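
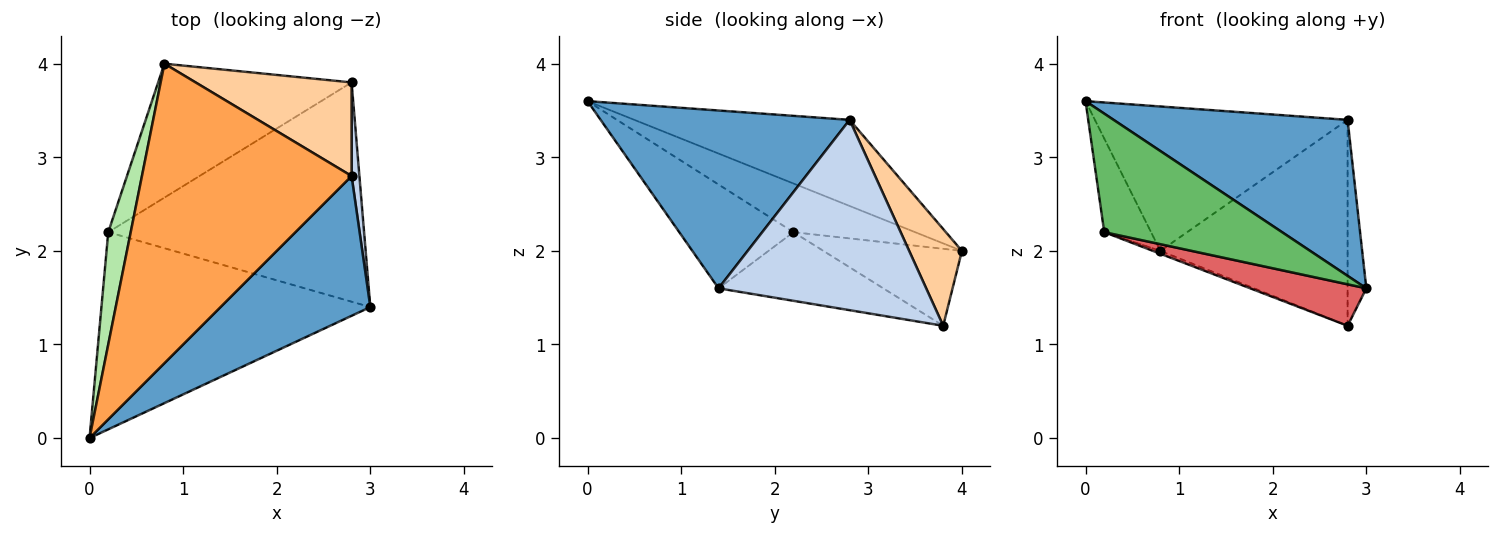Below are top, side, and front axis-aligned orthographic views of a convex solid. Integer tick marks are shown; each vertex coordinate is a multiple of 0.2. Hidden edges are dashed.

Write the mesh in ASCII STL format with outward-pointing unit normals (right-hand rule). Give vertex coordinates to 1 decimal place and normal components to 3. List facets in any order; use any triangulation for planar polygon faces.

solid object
 facet normal 0.621 -0.584 0.523
  outer loop
   vertex 2.8 2.8 3.4
   vertex 0.0 0.0 3.6
   vertex 3.0 1.4 1.6
  endloop
 endfacet
 facet normal 0.995 0.090 0.041
  outer loop
   vertex 2.8 2.8 3.4
   vertex 3.0 1.4 1.6
   vertex 2.8 3.8 1.2
  endloop
 endfacet
 facet normal -0.347 0.407 0.845
  outer loop
   vertex 2.8 2.8 3.4
   vertex 0.8 4.0 2.0
   vertex 0.0 0.0 3.6
  endloop
 endfacet
 facet normal 0.249 0.882 0.401
  outer loop
   vertex 2.8 2.8 3.4
   vertex 2.8 3.8 1.2
   vertex 0.8 4.0 2.0
  endloop
 endfacet
 facet normal -0.314 -0.489 -0.814
  outer loop
   vertex 0.2 2.2 2.2
   vertex 3.0 1.4 1.6
   vertex 0.0 0.0 3.6
  endloop
 endfacet
 facet normal -0.857 0.330 0.396
  outer loop
   vertex 0.2 2.2 2.2
   vertex 0.0 0.0 3.6
   vertex 0.8 4.0 2.0
  endloop
 endfacet
 facet normal -0.255 -0.180 -0.950
  outer loop
   vertex 0.2 2.2 2.2
   vertex 2.8 3.8 1.2
   vertex 3.0 1.4 1.6
  endloop
 endfacet
 facet normal -0.370 0.020 -0.929
  outer loop
   vertex 0.2 2.2 2.2
   vertex 0.8 4.0 2.0
   vertex 2.8 3.8 1.2
  endloop
 endfacet
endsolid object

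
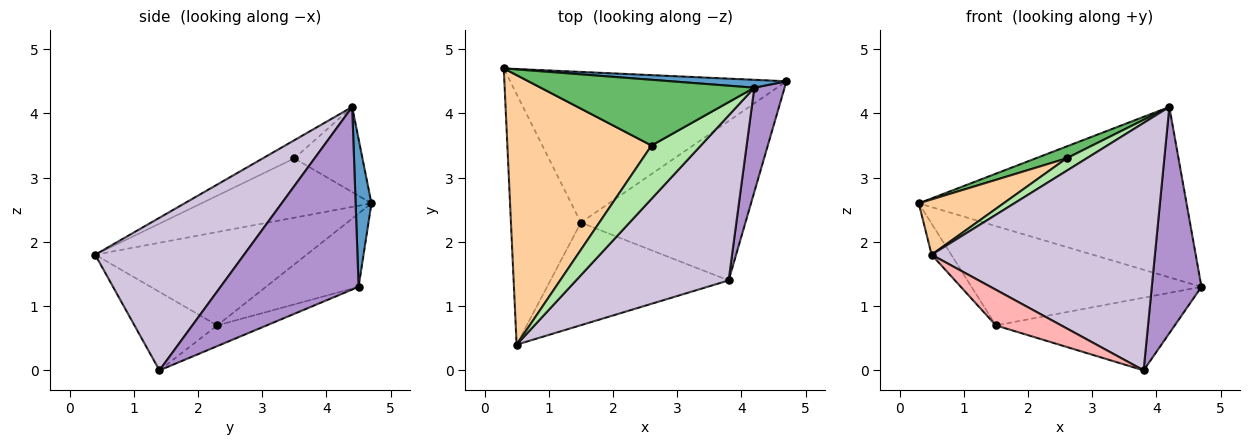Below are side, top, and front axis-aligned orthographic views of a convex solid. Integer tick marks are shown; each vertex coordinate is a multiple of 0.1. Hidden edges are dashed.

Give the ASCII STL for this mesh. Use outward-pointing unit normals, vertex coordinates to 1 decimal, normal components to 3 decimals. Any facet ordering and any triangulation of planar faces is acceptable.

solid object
 facet normal 0.059 0.997 0.046
  outer loop
   vertex 4.2 4.4 4.1
   vertex 4.7 4.5 1.3
   vertex 0.3 4.7 2.6
  endloop
 endfacet
 facet normal -0.216 0.537 -0.815
  outer loop
   vertex 1.5 2.3 0.7
   vertex 0.3 4.7 2.6
   vertex 4.7 4.5 1.3
  endloop
 endfacet
 facet normal -0.798 0.074 -0.598
  outer loop
   vertex 1.5 2.3 0.7
   vertex 0.5 0.4 1.8
   vertex 0.3 4.7 2.6
  endloop
 endfacet
 facet normal -0.374 -0.186 0.909
  outer loop
   vertex 2.6 3.5 3.3
   vertex 0.3 4.7 2.6
   vertex 0.5 0.4 1.8
  endloop
 endfacet
 facet normal -0.365 -0.165 0.916
  outer loop
   vertex 2.6 3.5 3.3
   vertex 4.2 4.4 4.1
   vertex 0.3 4.7 2.6
  endloop
 endfacet
 facet normal -0.337 -0.215 0.917
  outer loop
   vertex 2.6 3.5 3.3
   vertex 0.5 0.4 1.8
   vertex 4.2 4.4 4.1
  endloop
 endfacet
 facet normal -0.114 0.412 -0.904
  outer loop
   vertex 3.8 1.4 0.0
   vertex 1.5 2.3 0.7
   vertex 4.7 4.5 1.3
  endloop
 endfacet
 facet normal -0.384 -0.303 -0.872
  outer loop
   vertex 3.8 1.4 0.0
   vertex 0.5 0.4 1.8
   vertex 1.5 2.3 0.7
  endloop
 endfacet
 facet normal 0.930 -0.335 0.154
  outer loop
   vertex 3.8 1.4 0.0
   vertex 4.7 4.5 1.3
   vertex 4.2 4.4 4.1
  endloop
 endfacet
 facet normal 0.485 -0.728 0.485
  outer loop
   vertex 3.8 1.4 0.0
   vertex 4.2 4.4 4.1
   vertex 0.5 0.4 1.8
  endloop
 endfacet
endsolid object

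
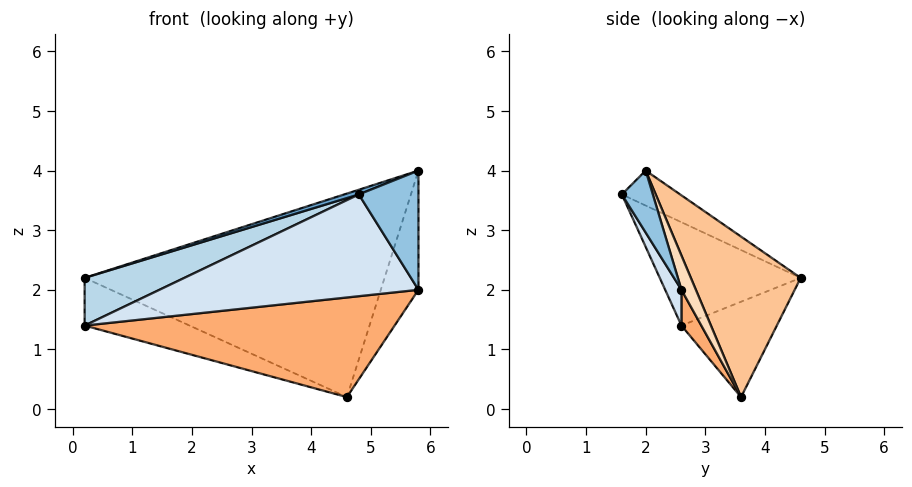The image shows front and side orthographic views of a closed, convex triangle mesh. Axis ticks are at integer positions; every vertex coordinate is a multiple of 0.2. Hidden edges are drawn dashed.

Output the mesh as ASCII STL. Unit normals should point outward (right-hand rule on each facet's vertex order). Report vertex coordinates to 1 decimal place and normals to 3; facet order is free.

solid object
 facet normal -0.341 -0.085 0.936
  outer loop
   vertex 5.8 2.0 4.0
   vertex 0.2 4.6 2.2
   vertex 4.8 1.6 3.6
  endloop
 endfacet
 facet normal 0.446 -0.857 -0.257
  outer loop
   vertex 5.8 2.0 4.0
   vertex 4.8 1.6 3.6
   vertex 5.8 2.6 2.0
  endloop
 endfacet
 facet normal -0.465 -0.329 0.822
  outer loop
   vertex 0.2 2.6 1.4
   vertex 4.8 1.6 3.6
   vertex 0.2 4.6 2.2
  endloop
 endfacet
 facet normal 0.054 -0.862 -0.505
  outer loop
   vertex 0.2 2.6 1.4
   vertex 5.8 2.6 2.0
   vertex 4.8 1.6 3.6
  endloop
 endfacet
 facet normal -0.320 0.352 -0.880
  outer loop
   vertex 4.6 3.6 0.2
   vertex 0.2 2.6 1.4
   vertex 0.2 4.6 2.2
  endloop
 endfacet
 facet normal 0.055 -0.857 -0.513
  outer loop
   vertex 4.6 3.6 0.2
   vertex 5.8 2.6 2.0
   vertex 0.2 2.6 1.4
  endloop
 endfacet
 facet normal 0.330 0.903 0.276
  outer loop
   vertex 4.6 3.6 0.2
   vertex 0.2 4.6 2.2
   vertex 5.8 2.0 4.0
  endloop
 endfacet
 facet normal 0.345 0.899 0.270
  outer loop
   vertex 4.6 3.6 0.2
   vertex 5.8 2.0 4.0
   vertex 5.8 2.6 2.0
  endloop
 endfacet
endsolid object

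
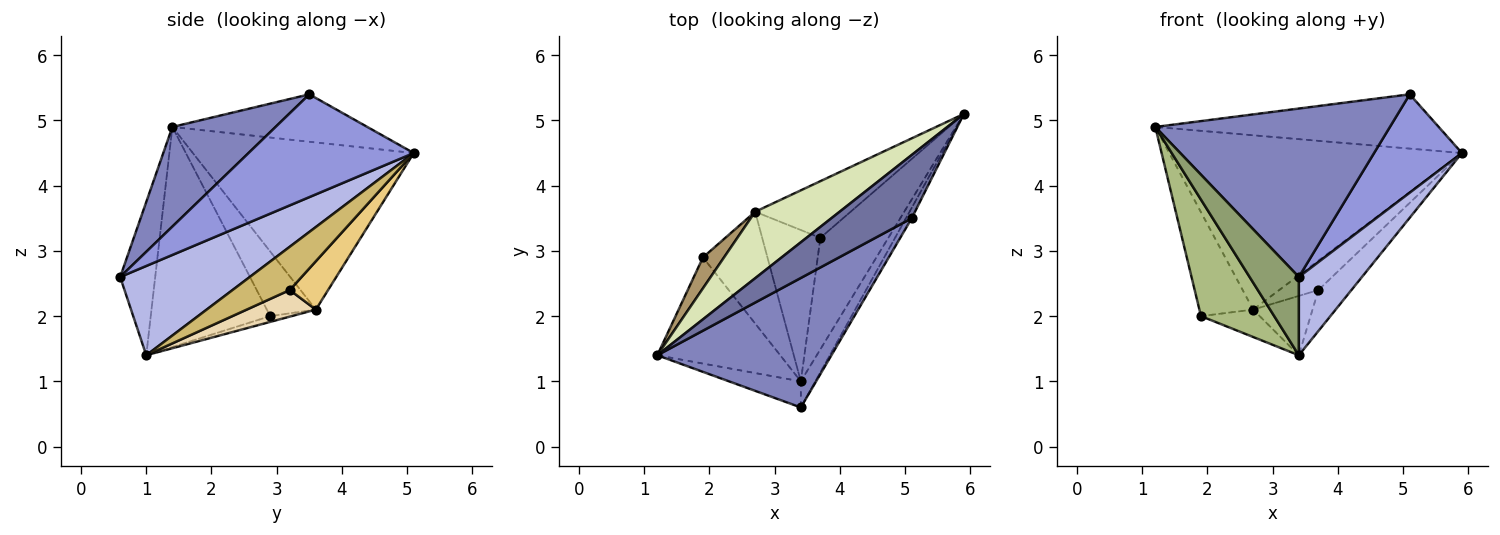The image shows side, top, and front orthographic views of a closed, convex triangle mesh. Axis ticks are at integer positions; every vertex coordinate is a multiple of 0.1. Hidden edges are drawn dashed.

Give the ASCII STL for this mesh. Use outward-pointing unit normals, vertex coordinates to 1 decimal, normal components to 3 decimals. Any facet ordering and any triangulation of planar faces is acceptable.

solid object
 facet normal -0.409 0.594 0.693
  outer loop
   vertex 5.1 3.5 5.4
   vertex 5.9 5.1 4.5
   vertex 1.2 1.4 4.9
  endloop
 endfacet
 facet normal 0.329 -0.749 0.575
  outer loop
   vertex 5.1 3.5 5.4
   vertex 1.2 1.4 4.9
   vertex 3.4 0.6 2.6
  endloop
 endfacet
 facet normal 0.882 -0.469 -0.050
  outer loop
   vertex 5.1 3.5 5.4
   vertex 3.4 0.6 2.6
   vertex 5.9 5.1 4.5
  endloop
 endfacet
 facet normal 0.890 -0.433 -0.144
  outer loop
   vertex 3.4 1.0 1.4
   vertex 5.9 5.1 4.5
   vertex 3.4 0.6 2.6
  endloop
 endfacet
 facet normal -0.560 -0.786 -0.262
  outer loop
   vertex 3.4 1.0 1.4
   vertex 3.4 0.6 2.6
   vertex 1.2 1.4 4.9
  endloop
 endfacet
 facet normal -0.770 -0.472 -0.430
  outer loop
   vertex 3.4 1.0 1.4
   vertex 1.2 1.4 4.9
   vertex 1.9 2.9 2.0
  endloop
 endfacet
 facet normal -0.087 0.237 -0.968
  outer loop
   vertex 2.7 3.6 2.1
   vertex 3.4 1.0 1.4
   vertex 1.9 2.9 2.0
  endloop
 endfacet
 facet normal -0.576 0.764 0.291
  outer loop
   vertex 2.7 3.6 2.1
   vertex 1.2 1.4 4.9
   vertex 5.9 5.1 4.5
  endloop
 endfacet
 facet normal -0.658 0.722 0.214
  outer loop
   vertex 2.7 3.6 2.1
   vertex 1.9 2.9 2.0
   vertex 1.2 1.4 4.9
  endloop
 endfacet
 facet normal 0.513 0.296 -0.806
  outer loop
   vertex 3.7 3.2 2.4
   vertex 5.9 5.1 4.5
   vertex 3.4 1.0 1.4
  endloop
 endfacet
 facet normal 0.411 0.419 -0.810
  outer loop
   vertex 3.7 3.2 2.4
   vertex 2.7 3.6 2.1
   vertex 5.9 5.1 4.5
  endloop
 endfacet
 facet normal 0.391 0.336 -0.857
  outer loop
   vertex 3.7 3.2 2.4
   vertex 3.4 1.0 1.4
   vertex 2.7 3.6 2.1
  endloop
 endfacet
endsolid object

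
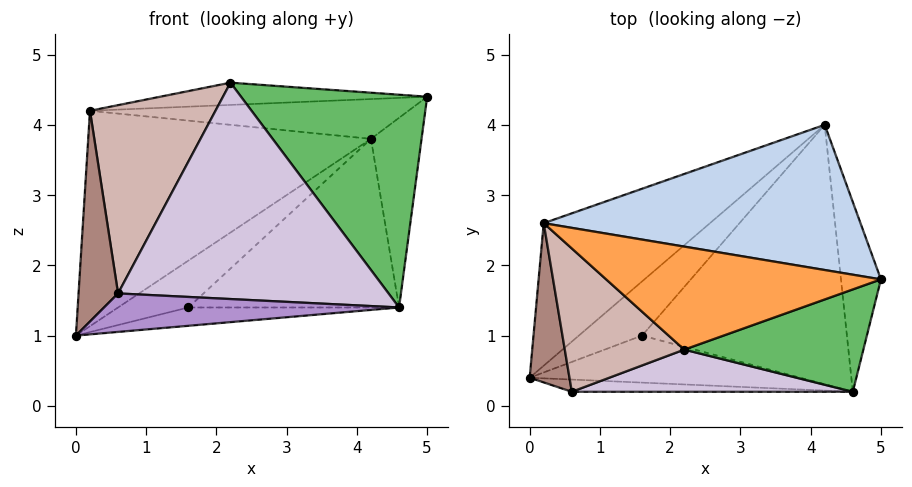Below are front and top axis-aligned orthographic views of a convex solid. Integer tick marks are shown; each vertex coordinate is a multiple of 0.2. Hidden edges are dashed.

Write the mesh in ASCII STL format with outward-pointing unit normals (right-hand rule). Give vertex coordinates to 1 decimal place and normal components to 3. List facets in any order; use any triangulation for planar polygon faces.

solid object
 facet normal -0.328 0.788 -0.521
  outer loop
   vertex 0.2 2.6 4.2
   vertex 4.2 4.0 3.8
   vertex 0.0 0.4 1.0
  endloop
 endfacet
 facet normal 0.004 0.264 0.964
  outer loop
   vertex 0.2 2.6 4.2
   vertex 5.0 1.8 4.4
   vertex 4.2 4.0 3.8
  endloop
 endfacet
 facet normal -0.006 0.211 0.977
  outer loop
   vertex 0.2 2.6 4.2
   vertex 2.2 0.8 4.6
   vertex 5.0 1.8 4.4
  endloop
 endfacet
 facet normal 0.927 0.265 -0.265
  outer loop
   vertex 4.6 0.2 1.4
   vertex 4.2 4.0 3.8
   vertex 5.0 1.8 4.4
  endloop
 endfacet
 facet normal 0.333 -0.850 0.409
  outer loop
   vertex 4.6 0.2 1.4
   vertex 5.0 1.8 4.4
   vertex 2.2 0.8 4.6
  endloop
 endfacet
 facet normal -0.056 0.653 -0.755
  outer loop
   vertex 1.6 1.0 1.4
   vertex 0.0 0.4 1.0
   vertex 4.2 4.0 3.8
  endloop
 endfacet
 facet normal 0.096 0.361 -0.927
  outer loop
   vertex 1.6 1.0 1.4
   vertex 4.6 0.2 1.4
   vertex 0.0 0.4 1.0
  endloop
 endfacet
 facet normal 0.144 0.539 -0.830
  outer loop
   vertex 1.6 1.0 1.4
   vertex 4.2 4.0 3.8
   vertex 4.6 0.2 1.4
  endloop
 endfacet
 facet normal -0.015 -0.953 -0.303
  outer loop
   vertex 0.6 0.2 1.6
   vertex 0.0 0.4 1.0
   vertex 4.6 0.2 1.4
  endloop
 endfacet
 facet normal 0.010 -0.982 0.191
  outer loop
   vertex 0.6 0.2 1.6
   vertex 4.6 0.2 1.4
   vertex 2.2 0.8 4.6
  endloop
 endfacet
 facet normal -0.656 -0.602 0.455
  outer loop
   vertex 0.6 0.2 1.6
   vertex 0.2 2.6 4.2
   vertex 0.0 0.4 1.0
  endloop
 endfacet
 facet normal -0.642 -0.610 0.464
  outer loop
   vertex 0.6 0.2 1.6
   vertex 2.2 0.8 4.6
   vertex 0.2 2.6 4.2
  endloop
 endfacet
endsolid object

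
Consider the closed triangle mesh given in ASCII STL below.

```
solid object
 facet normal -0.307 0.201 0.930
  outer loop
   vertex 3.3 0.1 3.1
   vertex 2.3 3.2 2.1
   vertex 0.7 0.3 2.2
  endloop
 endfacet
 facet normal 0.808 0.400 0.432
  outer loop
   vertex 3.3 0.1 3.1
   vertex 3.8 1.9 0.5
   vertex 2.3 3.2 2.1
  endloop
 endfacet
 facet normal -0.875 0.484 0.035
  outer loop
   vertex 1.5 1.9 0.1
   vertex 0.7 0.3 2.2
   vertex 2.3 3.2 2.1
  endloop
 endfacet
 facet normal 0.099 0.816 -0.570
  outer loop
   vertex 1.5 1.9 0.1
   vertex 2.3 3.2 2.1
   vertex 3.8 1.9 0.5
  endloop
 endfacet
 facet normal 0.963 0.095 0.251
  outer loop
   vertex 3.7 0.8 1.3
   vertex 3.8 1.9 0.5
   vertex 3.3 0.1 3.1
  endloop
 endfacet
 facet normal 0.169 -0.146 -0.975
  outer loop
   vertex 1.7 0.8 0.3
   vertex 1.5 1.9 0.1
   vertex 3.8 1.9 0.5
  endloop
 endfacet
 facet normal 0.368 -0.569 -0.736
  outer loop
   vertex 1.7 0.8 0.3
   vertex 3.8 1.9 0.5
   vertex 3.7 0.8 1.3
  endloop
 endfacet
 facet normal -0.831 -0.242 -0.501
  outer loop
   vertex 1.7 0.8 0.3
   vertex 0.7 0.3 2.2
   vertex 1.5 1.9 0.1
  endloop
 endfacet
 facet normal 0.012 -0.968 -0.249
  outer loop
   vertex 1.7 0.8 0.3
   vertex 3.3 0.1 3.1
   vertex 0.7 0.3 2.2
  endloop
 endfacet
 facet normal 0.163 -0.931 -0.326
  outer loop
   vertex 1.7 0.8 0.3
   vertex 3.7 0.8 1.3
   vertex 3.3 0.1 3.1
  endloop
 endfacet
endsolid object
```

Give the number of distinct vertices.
7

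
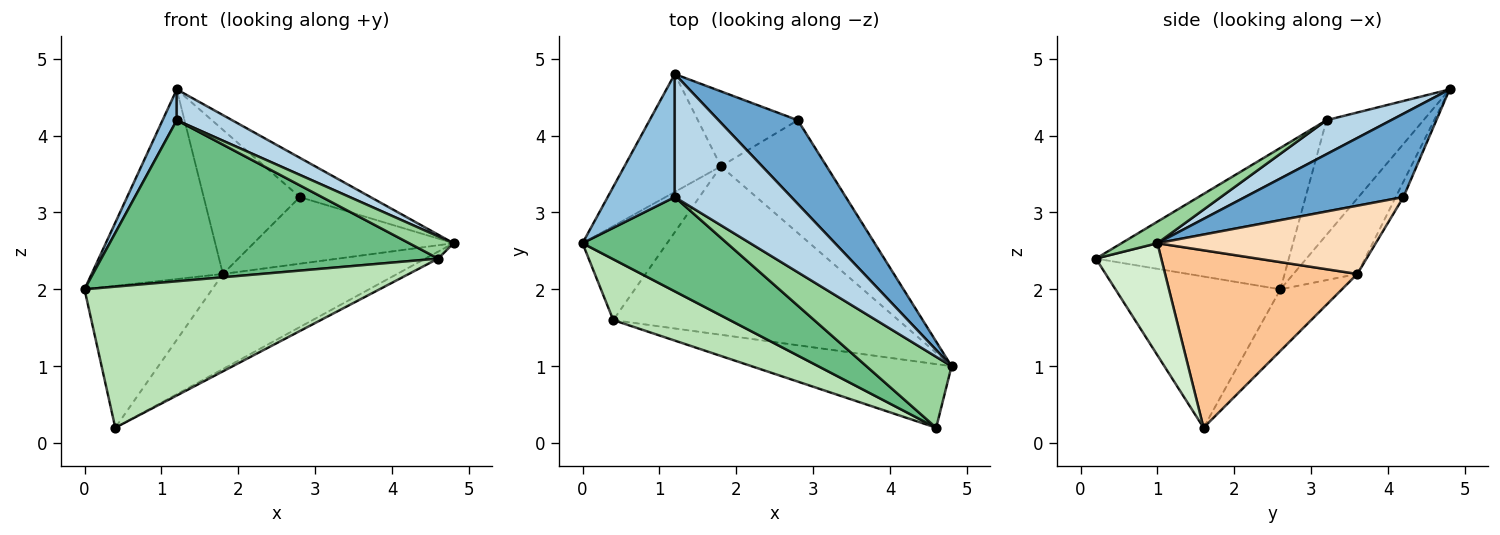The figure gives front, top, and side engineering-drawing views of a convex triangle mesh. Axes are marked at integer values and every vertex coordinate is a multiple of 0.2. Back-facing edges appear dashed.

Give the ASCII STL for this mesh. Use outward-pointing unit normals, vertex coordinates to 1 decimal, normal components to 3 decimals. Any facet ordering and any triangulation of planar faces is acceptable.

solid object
 facet normal 0.689 0.308 0.656
  outer loop
   vertex 2.8 4.2 3.2
   vertex 1.2 4.8 4.6
   vertex 4.8 1.0 2.6
  endloop
 endfacet
 facet normal -0.856 -0.125 0.501
  outer loop
   vertex 1.2 3.2 4.2
   vertex 1.2 4.8 4.6
   vertex 0.0 2.6 2.0
  endloop
 endfacet
 facet normal 0.272 -0.233 0.933
  outer loop
   vertex 1.2 3.2 4.2
   vertex 4.8 1.0 2.6
   vertex 1.2 4.8 4.6
  endloop
 endfacet
 facet normal -0.382 0.785 -0.488
  outer loop
   vertex 1.8 3.6 2.2
   vertex 0.0 2.6 2.0
   vertex 1.2 4.8 4.6
  endloop
 endfacet
 facet normal -0.373 0.774 -0.513
  outer loop
   vertex 1.8 3.6 2.2
   vertex 0.4 1.6 0.2
   vertex 0.0 2.6 2.0
  endloop
 endfacet
 facet normal -0.071 0.885 -0.460
  outer loop
   vertex 1.8 3.6 2.2
   vertex 1.2 4.8 4.6
   vertex 2.8 4.2 3.2
  endloop
 endfacet
 facet normal 0.477 0.432 -0.766
  outer loop
   vertex 1.8 3.6 2.2
   vertex 4.8 1.0 2.6
   vertex 0.4 1.6 0.2
  endloop
 endfacet
 facet normal 0.486 0.445 -0.753
  outer loop
   vertex 1.8 3.6 2.2
   vertex 2.8 4.2 3.2
   vertex 4.8 1.0 2.6
  endloop
 endfacet
 facet normal -0.443 -0.774 0.453
  outer loop
   vertex 4.6 0.2 2.4
   vertex 1.2 3.2 4.2
   vertex 0.0 2.6 2.0
  endloop
 endfacet
 facet normal 0.235 -0.291 0.928
  outer loop
   vertex 4.6 0.2 2.4
   vertex 4.8 1.0 2.6
   vertex 1.2 3.2 4.2
  endloop
 endfacet
 facet normal -0.457 -0.817 0.352
  outer loop
   vertex 4.6 0.2 2.4
   vertex 0.0 2.6 2.0
   vertex 0.4 1.6 0.2
  endloop
 endfacet
 facet normal 0.487 0.095 -0.868
  outer loop
   vertex 4.6 0.2 2.4
   vertex 0.4 1.6 0.2
   vertex 4.8 1.0 2.6
  endloop
 endfacet
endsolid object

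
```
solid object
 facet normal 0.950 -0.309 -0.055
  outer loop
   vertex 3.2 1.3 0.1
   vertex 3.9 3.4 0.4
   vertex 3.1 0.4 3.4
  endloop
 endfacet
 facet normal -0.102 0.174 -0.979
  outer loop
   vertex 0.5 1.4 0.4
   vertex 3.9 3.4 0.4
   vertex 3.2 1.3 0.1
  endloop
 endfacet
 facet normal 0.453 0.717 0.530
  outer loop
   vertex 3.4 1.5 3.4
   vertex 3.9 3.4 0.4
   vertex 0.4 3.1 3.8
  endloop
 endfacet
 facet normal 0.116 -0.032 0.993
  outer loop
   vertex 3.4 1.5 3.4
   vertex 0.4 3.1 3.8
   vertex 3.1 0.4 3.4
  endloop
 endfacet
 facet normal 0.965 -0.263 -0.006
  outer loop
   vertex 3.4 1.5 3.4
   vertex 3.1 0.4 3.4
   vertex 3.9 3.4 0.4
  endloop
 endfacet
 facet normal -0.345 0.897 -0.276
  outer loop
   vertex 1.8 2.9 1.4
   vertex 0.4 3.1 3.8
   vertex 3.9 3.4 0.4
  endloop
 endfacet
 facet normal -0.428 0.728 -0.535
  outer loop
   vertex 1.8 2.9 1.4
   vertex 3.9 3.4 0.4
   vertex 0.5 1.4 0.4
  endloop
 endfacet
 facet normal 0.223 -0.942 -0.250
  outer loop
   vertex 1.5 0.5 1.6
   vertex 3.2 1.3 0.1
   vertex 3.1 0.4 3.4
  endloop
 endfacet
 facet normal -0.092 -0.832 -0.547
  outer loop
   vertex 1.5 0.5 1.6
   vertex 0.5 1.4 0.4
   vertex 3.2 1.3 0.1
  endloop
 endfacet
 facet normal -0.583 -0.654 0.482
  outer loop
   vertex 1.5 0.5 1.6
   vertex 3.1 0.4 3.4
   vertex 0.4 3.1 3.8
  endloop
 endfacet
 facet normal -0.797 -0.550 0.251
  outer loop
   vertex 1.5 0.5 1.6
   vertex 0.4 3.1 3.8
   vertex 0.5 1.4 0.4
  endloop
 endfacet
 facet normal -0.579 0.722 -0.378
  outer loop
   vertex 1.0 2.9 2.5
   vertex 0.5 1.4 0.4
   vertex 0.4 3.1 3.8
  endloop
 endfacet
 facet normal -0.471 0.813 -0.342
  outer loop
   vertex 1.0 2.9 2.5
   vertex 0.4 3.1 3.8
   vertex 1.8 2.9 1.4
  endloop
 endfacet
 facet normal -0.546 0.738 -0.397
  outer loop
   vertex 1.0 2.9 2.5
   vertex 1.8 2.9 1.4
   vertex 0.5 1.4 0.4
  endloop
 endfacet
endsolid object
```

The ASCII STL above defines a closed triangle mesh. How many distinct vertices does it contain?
9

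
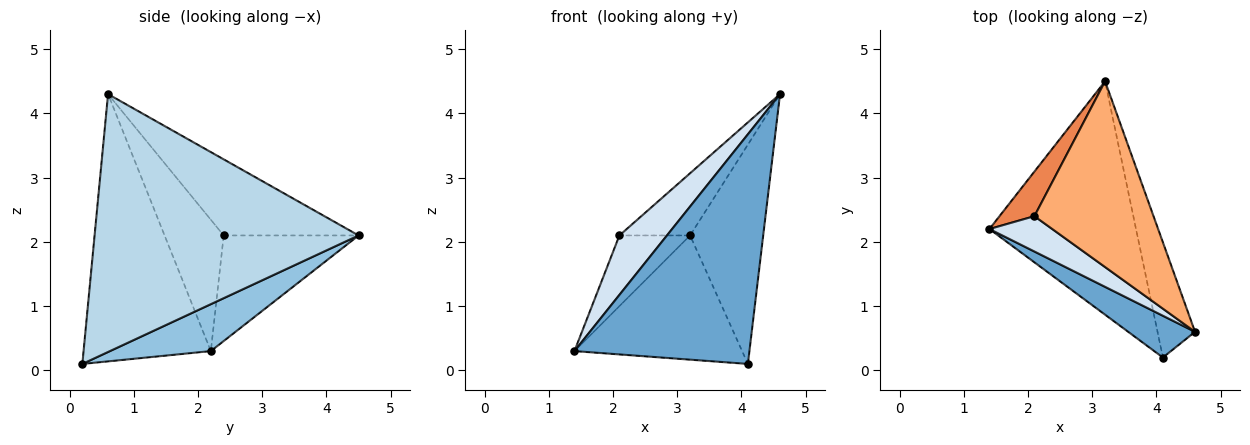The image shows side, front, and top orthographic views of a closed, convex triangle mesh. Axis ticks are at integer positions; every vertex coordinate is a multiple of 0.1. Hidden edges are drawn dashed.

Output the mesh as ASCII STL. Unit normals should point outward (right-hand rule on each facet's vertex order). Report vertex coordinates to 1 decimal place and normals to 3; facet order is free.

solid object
 facet normal -0.582 -0.800 0.145
  outer loop
   vertex 4.1 0.2 0.1
   vertex 4.6 0.6 4.3
   vertex 1.4 2.2 0.3
  endloop
 endfacet
 facet normal 0.272 0.452 -0.850
  outer loop
   vertex 4.1 0.2 0.1
   vertex 1.4 2.2 0.3
   vertex 3.2 4.5 2.1
  endloop
 endfacet
 facet normal 0.954 0.264 -0.139
  outer loop
   vertex 4.1 0.2 0.1
   vertex 3.2 4.5 2.1
   vertex 4.6 0.6 4.3
  endloop
 endfacet
 facet normal -0.730 -0.587 0.349
  outer loop
   vertex 2.1 2.4 2.1
   vertex 1.4 2.2 0.3
   vertex 4.6 0.6 4.3
  endloop
 endfacet
 facet normal -0.850 0.445 0.281
  outer loop
   vertex 2.1 2.4 2.1
   vertex 3.2 4.5 2.1
   vertex 1.4 2.2 0.3
  endloop
 endfacet
 facet normal -0.518 0.271 0.811
  outer loop
   vertex 2.1 2.4 2.1
   vertex 4.6 0.6 4.3
   vertex 3.2 4.5 2.1
  endloop
 endfacet
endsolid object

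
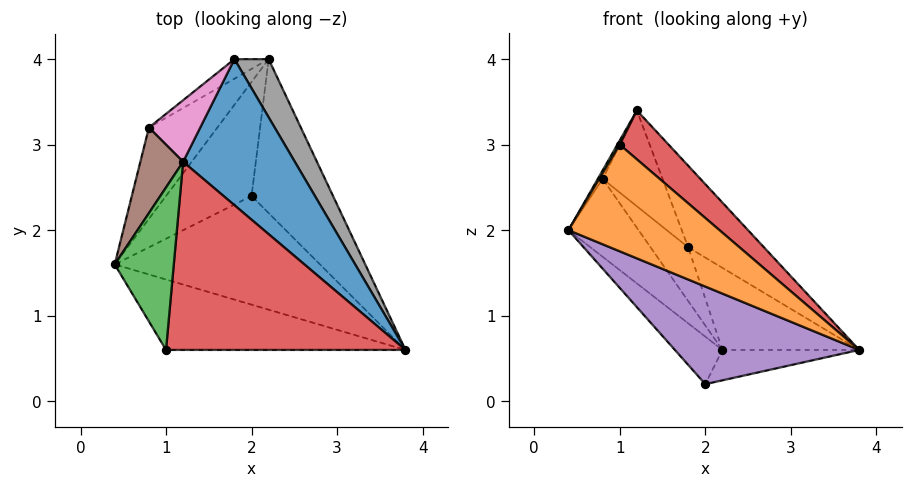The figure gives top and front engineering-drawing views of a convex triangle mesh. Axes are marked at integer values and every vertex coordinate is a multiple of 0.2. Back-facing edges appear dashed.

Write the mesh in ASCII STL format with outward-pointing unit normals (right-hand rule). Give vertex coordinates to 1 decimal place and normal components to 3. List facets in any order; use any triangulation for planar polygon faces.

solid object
 facet normal 0.804 0.290 0.519
  outer loop
   vertex 1.2 2.8 3.4
   vertex 3.8 0.6 0.6
   vertex 1.8 4.0 1.8
  endloop
 endfacet
 facet normal -0.427 -0.755 -0.498
  outer loop
   vertex 1.0 0.6 3.0
   vertex 0.4 1.6 2.0
   vertex 3.8 0.6 0.6
  endloop
 endfacet
 facet normal -0.863 -0.013 0.505
  outer loop
   vertex 1.0 0.6 3.0
   vertex 1.2 2.8 3.4
   vertex 0.4 1.6 2.0
  endloop
 endfacet
 facet normal 0.638 -0.193 0.745
  outer loop
   vertex 1.0 0.6 3.0
   vertex 3.8 0.6 0.6
   vertex 1.2 2.8 3.4
  endloop
 endfacet
 facet normal -0.449 -0.597 -0.665
  outer loop
   vertex 2.0 2.4 0.2
   vertex 3.8 0.6 0.6
   vertex 0.4 1.6 2.0
  endloop
 endfacet
 facet normal -0.884 0.047 0.465
  outer loop
   vertex 0.8 3.2 2.6
   vertex 0.4 1.6 2.0
   vertex 1.2 2.8 3.4
  endloop
 endfacet
 facet normal -0.234 0.818 0.526
  outer loop
   vertex 0.8 3.2 2.6
   vertex 1.2 2.8 3.4
   vertex 1.8 4.0 1.8
  endloop
 endfacet
 facet normal 0.866 0.408 0.289
  outer loop
   vertex 2.2 4.0 0.6
   vertex 1.8 4.0 1.8
   vertex 3.8 0.6 0.6
  endloop
 endfacet
 facet normal 0.381 0.179 -0.907
  outer loop
   vertex 2.2 4.0 0.6
   vertex 3.8 0.6 0.6
   vertex 2.0 2.4 0.2
  endloop
 endfacet
 facet normal -0.716 0.656 -0.239
  outer loop
   vertex 2.2 4.0 0.6
   vertex 0.8 3.2 2.6
   vertex 1.8 4.0 1.8
  endloop
 endfacet
 facet normal -0.776 0.243 -0.582
  outer loop
   vertex 2.2 4.0 0.6
   vertex 2.0 2.4 0.2
   vertex 0.4 1.6 2.0
  endloop
 endfacet
 facet normal -0.825 0.367 -0.430
  outer loop
   vertex 2.2 4.0 0.6
   vertex 0.4 1.6 2.0
   vertex 0.8 3.2 2.6
  endloop
 endfacet
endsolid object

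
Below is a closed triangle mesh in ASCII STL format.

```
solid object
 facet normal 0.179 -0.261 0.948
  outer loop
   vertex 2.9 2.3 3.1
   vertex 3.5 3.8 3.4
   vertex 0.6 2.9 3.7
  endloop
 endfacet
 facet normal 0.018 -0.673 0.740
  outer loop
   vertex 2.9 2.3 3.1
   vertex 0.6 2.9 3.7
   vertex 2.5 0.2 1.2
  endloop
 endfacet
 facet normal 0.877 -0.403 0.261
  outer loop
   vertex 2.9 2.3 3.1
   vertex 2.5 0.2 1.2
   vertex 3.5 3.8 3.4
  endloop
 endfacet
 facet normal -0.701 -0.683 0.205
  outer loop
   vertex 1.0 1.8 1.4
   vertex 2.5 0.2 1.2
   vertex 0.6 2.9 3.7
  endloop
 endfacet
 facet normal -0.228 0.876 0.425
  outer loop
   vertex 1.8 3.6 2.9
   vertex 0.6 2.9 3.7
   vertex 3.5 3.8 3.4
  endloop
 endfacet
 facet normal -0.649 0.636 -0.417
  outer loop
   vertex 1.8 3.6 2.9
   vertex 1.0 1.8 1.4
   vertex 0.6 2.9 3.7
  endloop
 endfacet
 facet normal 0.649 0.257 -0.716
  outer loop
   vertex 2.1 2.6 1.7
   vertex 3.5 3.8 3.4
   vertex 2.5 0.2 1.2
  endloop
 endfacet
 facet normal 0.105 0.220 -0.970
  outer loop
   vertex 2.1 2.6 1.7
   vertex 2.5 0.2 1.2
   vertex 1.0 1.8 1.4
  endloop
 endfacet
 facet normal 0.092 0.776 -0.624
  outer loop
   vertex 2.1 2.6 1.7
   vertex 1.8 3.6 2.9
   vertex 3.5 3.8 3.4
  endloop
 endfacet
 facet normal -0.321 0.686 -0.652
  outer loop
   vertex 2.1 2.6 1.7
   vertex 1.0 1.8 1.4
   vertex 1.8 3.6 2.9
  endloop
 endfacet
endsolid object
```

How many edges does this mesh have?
15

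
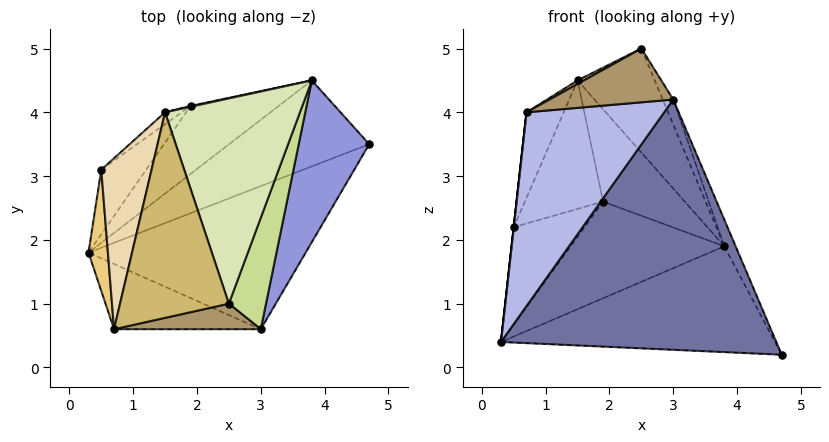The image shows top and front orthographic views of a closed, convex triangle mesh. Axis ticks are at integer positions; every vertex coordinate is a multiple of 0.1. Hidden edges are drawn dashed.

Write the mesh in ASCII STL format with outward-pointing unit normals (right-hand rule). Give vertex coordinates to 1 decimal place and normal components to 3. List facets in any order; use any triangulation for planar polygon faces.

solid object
 facet normal 0.299 -0.828 -0.474
  outer loop
   vertex 3.0 0.6 4.2
   vertex 0.3 1.8 0.4
   vertex 4.7 3.5 0.2
  endloop
 endfacet
 facet normal -0.312 0.737 -0.599
  outer loop
   vertex 3.8 4.5 1.9
   vertex 4.7 3.5 0.2
   vertex 0.3 1.8 0.4
  endloop
 endfacet
 facet normal 0.898 0.071 0.434
  outer loop
   vertex 3.8 4.5 1.9
   vertex 3.0 0.6 4.2
   vertex 4.7 3.5 0.2
  endloop
 endfacet
 facet normal 0.028 -0.947 -0.319
  outer loop
   vertex 0.7 0.6 4.0
   vertex 0.3 1.8 0.4
   vertex 3.0 0.6 4.2
  endloop
 endfacet
 facet normal -0.359 0.763 -0.537
  outer loop
   vertex 1.9 4.1 2.6
   vertex 3.8 4.5 1.9
   vertex 0.3 1.8 0.4
  endloop
 endfacet
 facet normal -0.203 0.979 0.009
  outer loop
   vertex 1.9 4.1 2.6
   vertex 1.5 4.0 4.5
   vertex 3.8 4.5 1.9
  endloop
 endfacet
 facet normal 0.867 0.109 0.487
  outer loop
   vertex 2.5 1.0 5.0
   vertex 3.0 0.6 4.2
   vertex 3.8 4.5 1.9
  endloop
 endfacet
 facet normal 0.673 0.334 0.660
  outer loop
   vertex 2.5 1.0 5.0
   vertex 3.8 4.5 1.9
   vertex 1.5 4.0 4.5
  endloop
 endfacet
 facet normal -0.037 -0.903 0.428
  outer loop
   vertex 2.5 1.0 5.0
   vertex 0.7 0.6 4.0
   vertex 3.0 0.6 4.2
  endloop
 endfacet
 facet normal -0.483 -0.015 0.875
  outer loop
   vertex 2.5 1.0 5.0
   vertex 1.5 4.0 4.5
   vertex 0.7 0.6 4.0
  endloop
 endfacet
 facet normal -0.994 0.000 0.110
  outer loop
   vertex 0.5 3.1 2.2
   vertex 0.3 1.8 0.4
   vertex 0.7 0.6 4.0
  endloop
 endfacet
 facet normal -0.926 0.168 0.337
  outer loop
   vertex 0.5 3.1 2.2
   vertex 0.7 0.6 4.0
   vertex 1.5 4.0 4.5
  endloop
 endfacet
 facet normal -0.400 0.763 -0.507
  outer loop
   vertex 0.5 3.1 2.2
   vertex 1.9 4.1 2.6
   vertex 0.3 1.8 0.4
  endloop
 endfacet
 facet normal -0.565 0.822 -0.076
  outer loop
   vertex 0.5 3.1 2.2
   vertex 1.5 4.0 4.5
   vertex 1.9 4.1 2.6
  endloop
 endfacet
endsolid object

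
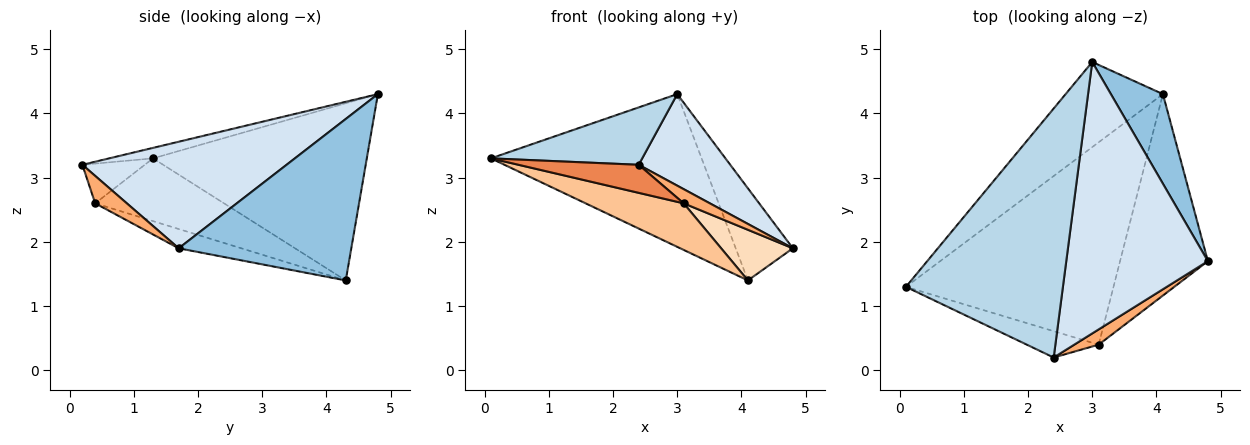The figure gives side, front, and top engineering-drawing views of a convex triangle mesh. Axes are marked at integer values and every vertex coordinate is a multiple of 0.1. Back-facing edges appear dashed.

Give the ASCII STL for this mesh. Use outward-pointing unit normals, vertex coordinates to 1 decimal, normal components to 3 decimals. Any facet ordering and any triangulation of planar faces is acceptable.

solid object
 facet normal -0.663 0.654 -0.364
  outer loop
   vertex 4.1 4.3 1.4
   vertex 0.1 1.3 3.3
   vertex 3.0 4.8 4.3
  endloop
 endfacet
 facet normal 0.908 0.301 0.292
  outer loop
   vertex 4.1 4.3 1.4
   vertex 3.0 4.8 4.3
   vertex 4.8 1.7 1.9
  endloop
 endfacet
 facet normal -0.065 -0.224 0.972
  outer loop
   vertex 2.4 0.2 3.2
   vertex 3.0 4.8 4.3
   vertex 0.1 1.3 3.3
  endloop
 endfacet
 facet normal 0.581 -0.260 0.772
  outer loop
   vertex 2.4 0.2 3.2
   vertex 4.8 1.7 1.9
   vertex 3.0 4.8 4.3
  endloop
 endfacet
 facet normal -0.354 -0.682 -0.640
  outer loop
   vertex 3.1 0.4 2.6
   vertex 2.4 0.2 3.2
   vertex 0.1 1.3 3.3
  endloop
 endfacet
 facet normal 0.635 -0.526 0.566
  outer loop
   vertex 3.1 0.4 2.6
   vertex 4.8 1.7 1.9
   vertex 2.4 0.2 3.2
  endloop
 endfacet
 facet normal -0.283 -0.215 -0.935
  outer loop
   vertex 3.1 0.4 2.6
   vertex 0.1 1.3 3.3
   vertex 4.1 4.3 1.4
  endloop
 endfacet
 facet normal -0.208 -0.238 -0.949
  outer loop
   vertex 3.1 0.4 2.6
   vertex 4.1 4.3 1.4
   vertex 4.8 1.7 1.9
  endloop
 endfacet
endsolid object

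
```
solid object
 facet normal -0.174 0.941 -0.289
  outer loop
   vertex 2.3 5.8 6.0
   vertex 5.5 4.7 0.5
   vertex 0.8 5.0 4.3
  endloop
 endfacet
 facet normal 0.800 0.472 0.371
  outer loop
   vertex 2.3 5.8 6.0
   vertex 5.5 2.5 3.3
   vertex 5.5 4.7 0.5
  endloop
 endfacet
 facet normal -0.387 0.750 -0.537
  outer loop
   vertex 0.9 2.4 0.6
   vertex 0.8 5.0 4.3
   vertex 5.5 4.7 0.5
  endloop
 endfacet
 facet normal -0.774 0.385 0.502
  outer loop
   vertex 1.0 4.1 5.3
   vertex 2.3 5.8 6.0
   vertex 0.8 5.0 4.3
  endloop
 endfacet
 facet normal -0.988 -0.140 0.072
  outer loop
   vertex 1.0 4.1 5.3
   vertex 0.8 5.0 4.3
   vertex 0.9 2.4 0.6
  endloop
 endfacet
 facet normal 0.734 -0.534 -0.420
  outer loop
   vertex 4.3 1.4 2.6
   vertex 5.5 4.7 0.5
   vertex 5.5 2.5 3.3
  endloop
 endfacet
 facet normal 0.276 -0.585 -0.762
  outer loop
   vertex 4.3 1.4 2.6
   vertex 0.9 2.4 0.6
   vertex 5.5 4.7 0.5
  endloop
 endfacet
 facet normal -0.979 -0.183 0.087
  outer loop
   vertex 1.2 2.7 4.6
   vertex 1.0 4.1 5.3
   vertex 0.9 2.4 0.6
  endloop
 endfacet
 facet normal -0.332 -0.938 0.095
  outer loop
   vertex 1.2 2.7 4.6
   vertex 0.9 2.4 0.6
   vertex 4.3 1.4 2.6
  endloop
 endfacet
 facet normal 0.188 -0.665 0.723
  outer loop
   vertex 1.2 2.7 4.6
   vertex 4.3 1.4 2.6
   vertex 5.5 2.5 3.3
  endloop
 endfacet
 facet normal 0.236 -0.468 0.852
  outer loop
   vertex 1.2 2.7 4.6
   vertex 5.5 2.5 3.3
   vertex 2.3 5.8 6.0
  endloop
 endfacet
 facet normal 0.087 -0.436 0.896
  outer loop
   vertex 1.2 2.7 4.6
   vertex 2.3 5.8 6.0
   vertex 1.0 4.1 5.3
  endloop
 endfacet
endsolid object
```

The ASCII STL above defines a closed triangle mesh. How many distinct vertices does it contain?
8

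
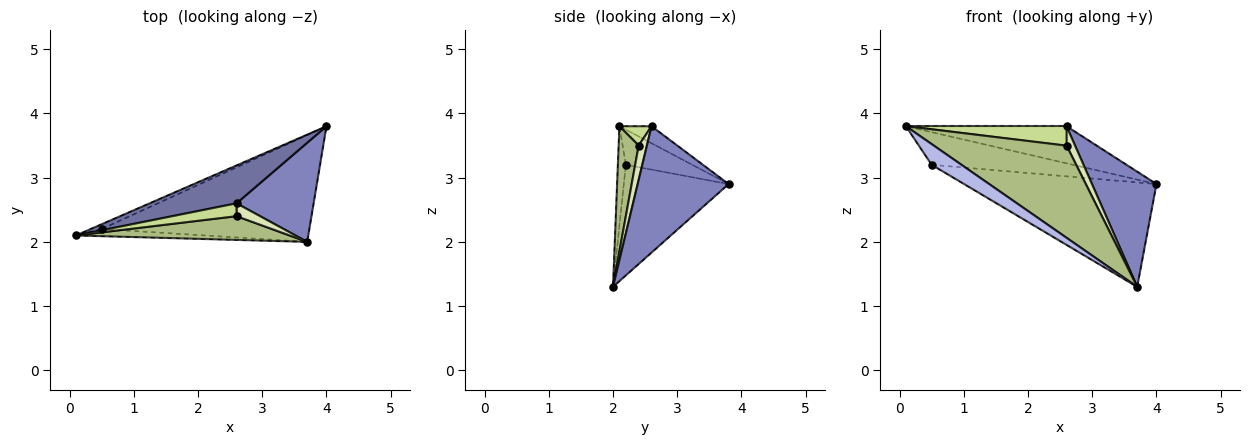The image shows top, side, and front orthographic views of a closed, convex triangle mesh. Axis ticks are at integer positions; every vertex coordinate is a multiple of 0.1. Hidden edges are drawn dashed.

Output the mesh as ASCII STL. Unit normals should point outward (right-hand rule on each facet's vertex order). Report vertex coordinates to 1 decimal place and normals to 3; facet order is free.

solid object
 facet normal -0.139 0.693 0.708
  outer loop
   vertex 2.6 2.6 3.8
   vertex 4.0 3.8 2.9
   vertex 0.1 2.1 3.8
  endloop
 endfacet
 facet normal 0.730 -0.518 0.446
  outer loop
   vertex 2.6 2.6 3.8
   vertex 3.7 2.0 1.3
   vertex 4.0 3.8 2.9
  endloop
 endfacet
 facet normal -0.421 0.897 -0.131
  outer loop
   vertex 0.5 2.2 3.2
   vertex 0.1 2.1 3.8
   vertex 4.0 3.8 2.9
  endloop
 endfacet
 facet normal -0.245 -0.917 -0.316
  outer loop
   vertex 0.5 2.2 3.2
   vertex 3.7 2.0 1.3
   vertex 0.1 2.1 3.8
  endloop
 endfacet
 facet normal -0.356 0.653 -0.668
  outer loop
   vertex 0.5 2.2 3.2
   vertex 4.0 3.8 2.9
   vertex 3.7 2.0 1.3
  endloop
 endfacet
 facet normal 0.145 -0.958 0.247
  outer loop
   vertex 2.6 2.4 3.5
   vertex 0.1 2.1 3.8
   vertex 3.7 2.0 1.3
  endloop
 endfacet
 facet normal 0.164 -0.821 0.547
  outer loop
   vertex 2.6 2.4 3.5
   vertex 2.6 2.6 3.8
   vertex 0.1 2.1 3.8
  endloop
 endfacet
 facet normal 0.628 -0.648 0.432
  outer loop
   vertex 2.6 2.4 3.5
   vertex 3.7 2.0 1.3
   vertex 2.6 2.6 3.8
  endloop
 endfacet
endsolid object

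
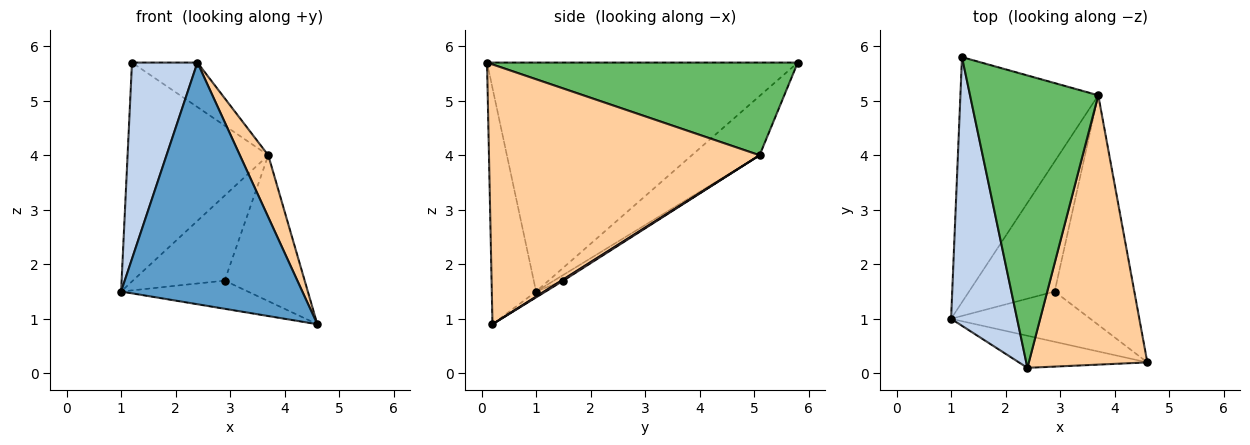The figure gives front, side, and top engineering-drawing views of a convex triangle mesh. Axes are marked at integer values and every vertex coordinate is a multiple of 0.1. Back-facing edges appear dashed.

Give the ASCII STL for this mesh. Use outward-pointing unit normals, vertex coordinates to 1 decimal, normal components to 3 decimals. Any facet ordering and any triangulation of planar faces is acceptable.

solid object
 facet normal -0.235 -0.963 -0.128
  outer loop
   vertex 2.4 0.1 5.7
   vertex 1.0 1.0 1.5
   vertex 4.6 0.2 0.9
  endloop
 endfacet
 facet normal -0.942 -0.198 0.271
  outer loop
   vertex 2.4 0.1 5.7
   vertex 1.2 5.8 5.7
   vertex 1.0 1.0 1.5
  endloop
 endfacet
 facet normal -0.305 0.634 -0.710
  outer loop
   vertex 3.7 5.1 4.0
   vertex 1.0 1.0 1.5
   vertex 1.2 5.8 5.7
  endloop
 endfacet
 facet normal 0.906 -0.095 0.413
  outer loop
   vertex 3.7 5.1 4.0
   vertex 2.4 0.1 5.7
   vertex 4.6 0.2 0.9
  endloop
 endfacet
 facet normal 0.581 0.122 0.804
  outer loop
   vertex 3.7 5.1 4.0
   vertex 1.2 5.8 5.7
   vertex 2.4 0.1 5.7
  endloop
 endfacet
 facet normal -0.037 0.488 -0.872
  outer loop
   vertex 2.9 1.5 1.7
   vertex 4.6 0.2 0.9
   vertex 1.0 1.0 1.5
  endloop
 endfacet
 facet normal -0.056 0.546 -0.836
  outer loop
   vertex 2.9 1.5 1.7
   vertex 1.0 1.0 1.5
   vertex 3.7 5.1 4.0
  endloop
 endfacet
 facet normal 0.013 0.536 -0.844
  outer loop
   vertex 2.9 1.5 1.7
   vertex 3.7 5.1 4.0
   vertex 4.6 0.2 0.9
  endloop
 endfacet
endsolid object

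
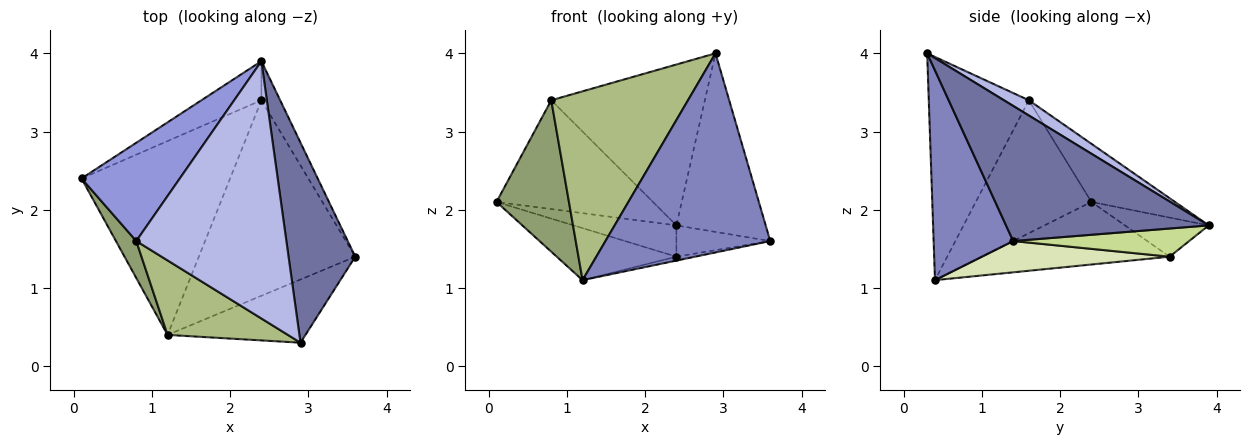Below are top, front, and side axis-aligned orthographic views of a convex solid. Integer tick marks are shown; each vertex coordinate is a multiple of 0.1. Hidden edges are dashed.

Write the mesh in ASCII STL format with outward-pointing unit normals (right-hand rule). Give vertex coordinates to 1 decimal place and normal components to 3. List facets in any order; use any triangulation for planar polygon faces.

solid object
 facet normal 0.834 0.367 0.412
  outer loop
   vertex 2.9 0.3 4.0
   vertex 3.6 1.4 1.6
   vertex 2.4 3.9 1.8
  endloop
 endfacet
 facet normal 0.418 -0.866 -0.275
  outer loop
   vertex 1.2 0.4 1.1
   vertex 3.6 1.4 1.6
   vertex 2.9 0.3 4.0
  endloop
 endfacet
 facet normal -0.369 0.690 0.623
  outer loop
   vertex 0.8 1.6 3.4
   vertex 2.4 3.9 1.8
   vertex 0.1 2.4 2.1
  endloop
 endfacet
 facet normal 0.086 0.528 0.845
  outer loop
   vertex 0.8 1.6 3.4
   vertex 2.9 0.3 4.0
   vertex 2.4 3.9 1.8
  endloop
 endfacet
 facet normal -0.840 -0.526 0.129
  outer loop
   vertex 0.8 1.6 3.4
   vertex 0.1 2.4 2.1
   vertex 1.2 0.4 1.1
  endloop
 endfacet
 facet normal -0.563 -0.769 0.303
  outer loop
   vertex 0.8 1.6 3.4
   vertex 1.2 0.4 1.1
   vertex 2.9 0.3 4.0
  endloop
 endfacet
 facet normal 0.761 0.406 -0.507
  outer loop
   vertex 2.4 3.4 1.4
   vertex 2.4 3.9 1.8
   vertex 3.6 1.4 1.6
  endloop
 endfacet
 facet normal 0.196 0.020 -0.980
  outer loop
   vertex 2.4 3.4 1.4
   vertex 3.6 1.4 1.6
   vertex 1.2 0.4 1.1
  endloop
 endfacet
 facet normal -0.454 0.557 -0.696
  outer loop
   vertex 2.4 3.4 1.4
   vertex 0.1 2.4 2.1
   vertex 2.4 3.9 1.8
  endloop
 endfacet
 facet normal -0.377 0.240 -0.895
  outer loop
   vertex 2.4 3.4 1.4
   vertex 1.2 0.4 1.1
   vertex 0.1 2.4 2.1
  endloop
 endfacet
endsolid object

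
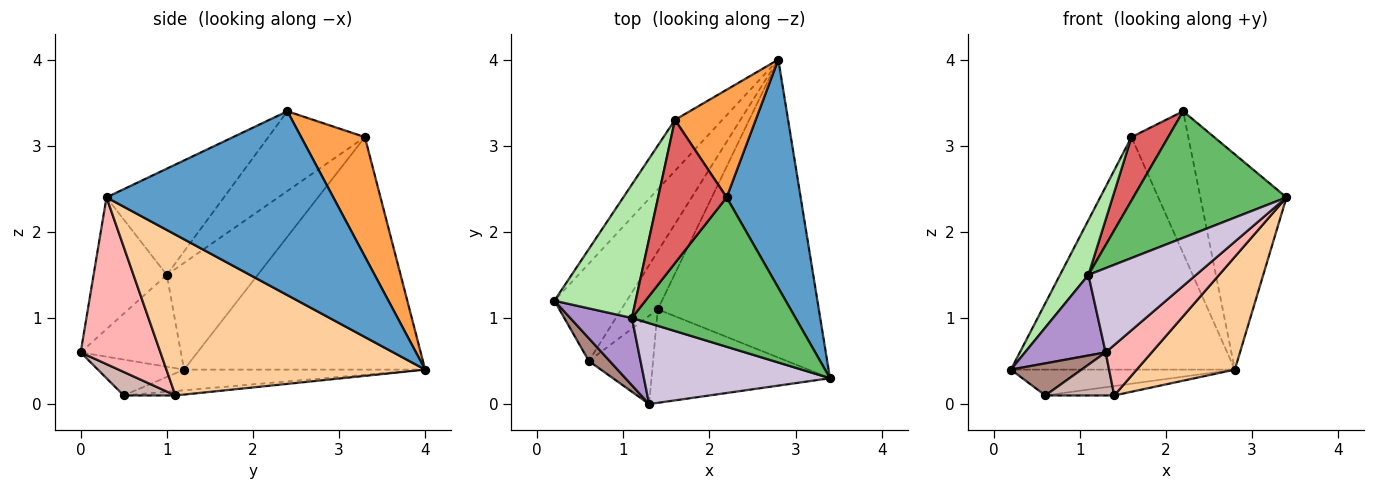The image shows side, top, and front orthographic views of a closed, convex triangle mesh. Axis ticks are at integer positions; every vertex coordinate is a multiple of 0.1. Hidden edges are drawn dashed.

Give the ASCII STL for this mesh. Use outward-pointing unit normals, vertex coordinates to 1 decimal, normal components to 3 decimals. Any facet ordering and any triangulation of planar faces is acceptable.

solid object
 facet normal 0.875 0.332 0.352
  outer loop
   vertex 2.2 2.4 3.4
   vertex 3.4 0.3 2.4
   vertex 2.8 4.0 0.4
  endloop
 endfacet
 facet normal -0.725 0.673 -0.148
  outer loop
   vertex 1.6 3.3 3.1
   vertex 2.8 4.0 0.4
   vertex 0.2 1.2 0.4
  endloop
 endfacet
 facet normal 0.666 0.594 0.450
  outer loop
   vertex 1.6 3.3 3.1
   vertex 2.2 2.4 3.4
   vertex 2.8 4.0 0.4
  endloop
 endfacet
 facet normal 0.683 -0.259 -0.684
  outer loop
   vertex 1.4 1.1 0.1
   vertex 2.8 4.0 0.4
   vertex 3.4 0.3 2.4
  endloop
 endfacet
 facet normal -0.444 -0.579 0.684
  outer loop
   vertex 1.1 1.0 1.5
   vertex 3.4 0.3 2.4
   vertex 2.2 2.4 3.4
  endloop
 endfacet
 facet normal -0.772 -0.241 0.588
  outer loop
   vertex 1.1 1.0 1.5
   vertex 1.6 3.3 3.1
   vertex 0.2 1.2 0.4
  endloop
 endfacet
 facet normal -0.729 -0.277 0.626
  outer loop
   vertex 1.1 1.0 1.5
   vertex 2.2 2.4 3.4
   vertex 1.6 3.3 3.1
  endloop
 endfacet
 facet normal 0.635 -0.367 -0.680
  outer loop
   vertex 1.3 0.0 0.6
   vertex 1.4 1.1 0.1
   vertex 3.4 0.3 2.4
  endloop
 endfacet
 facet normal -0.690 -0.555 0.464
  outer loop
   vertex 1.3 0.0 0.6
   vertex 1.1 1.0 1.5
   vertex 0.2 1.2 0.4
  endloop
 endfacet
 facet normal -0.440 -0.648 0.622
  outer loop
   vertex 1.3 0.0 0.6
   vertex 3.4 0.3 2.4
   vertex 1.1 1.0 1.5
  endloop
 endfacet
 facet normal -0.706 -0.579 0.409
  outer loop
   vertex 0.6 0.5 0.1
   vertex 1.3 0.0 0.6
   vertex 0.2 1.2 0.4
  endloop
 endfacet
 facet normal 0.312 -0.416 -0.854
  outer loop
   vertex 0.6 0.5 0.1
   vertex 1.4 1.1 0.1
   vertex 1.3 0.0 0.6
  endloop
 endfacet
 facet normal -0.266 0.247 -0.932
  outer loop
   vertex 0.6 0.5 0.1
   vertex 0.2 1.2 0.4
   vertex 2.8 4.0 0.4
  endloop
 endfacet
 facet normal -0.119 0.159 -0.980
  outer loop
   vertex 0.6 0.5 0.1
   vertex 2.8 4.0 0.4
   vertex 1.4 1.1 0.1
  endloop
 endfacet
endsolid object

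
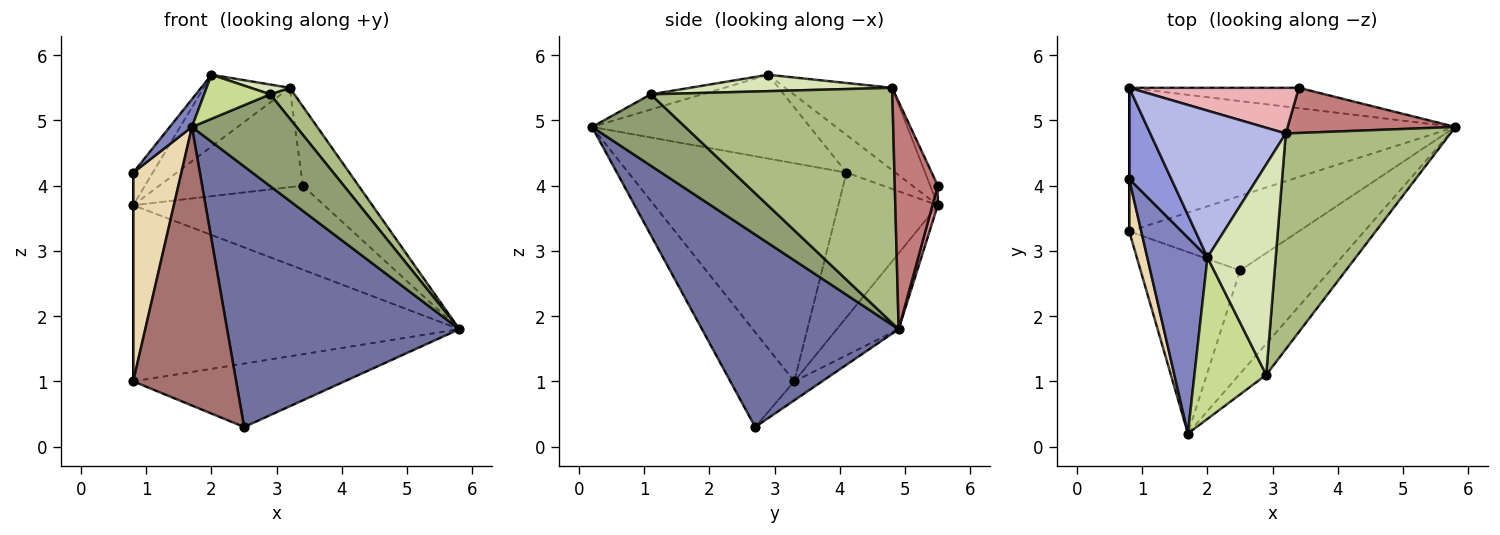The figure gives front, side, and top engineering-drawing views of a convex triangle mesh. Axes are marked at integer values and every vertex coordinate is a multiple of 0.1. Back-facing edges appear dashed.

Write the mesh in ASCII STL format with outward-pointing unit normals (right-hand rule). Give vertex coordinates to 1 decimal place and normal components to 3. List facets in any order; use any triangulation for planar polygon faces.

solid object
 facet normal 0.619 -0.730 -0.289
  outer loop
   vertex 2.5 2.7 0.3
   vertex 5.8 4.9 1.8
   vertex 1.7 0.2 4.9
  endloop
 endfacet
 facet normal -0.809 -0.082 0.582
  outer loop
   vertex 2.0 2.9 5.7
   vertex 0.8 4.1 4.2
   vertex 1.7 0.2 4.9
  endloop
 endfacet
 facet normal -0.644 0.257 0.721
  outer loop
   vertex 2.0 2.9 5.7
   vertex 0.8 5.5 3.7
   vertex 0.8 4.1 4.2
  endloop
 endfacet
 facet normal -0.479 0.386 0.789
  outer loop
   vertex 2.0 2.9 5.7
   vertex 3.2 4.8 5.5
   vertex 0.8 5.5 3.7
  endloop
 endfacet
 facet normal 0.645 -0.724 -0.245
  outer loop
   vertex 2.9 1.1 5.4
   vertex 1.7 0.2 4.9
   vertex 5.8 4.9 1.8
  endloop
 endfacet
 facet normal 0.816 -0.082 0.572
  outer loop
   vertex 2.9 1.1 5.4
   vertex 5.8 4.9 1.8
   vertex 3.2 4.8 5.5
  endloop
 endfacet
 facet normal -0.200 -0.258 0.945
  outer loop
   vertex 2.9 1.1 5.4
   vertex 2.0 2.9 5.7
   vertex 1.7 0.2 4.9
  endloop
 endfacet
 facet normal 0.233 -0.045 0.971
  outer loop
   vertex 2.9 1.1 5.4
   vertex 3.2 4.8 5.5
   vertex 2.0 2.9 5.7
  endloop
 endfacet
 facet normal -0.085 0.645 -0.759
  outer loop
   vertex 0.8 3.3 1.0
   vertex 5.8 4.9 1.8
   vertex 2.5 2.7 0.3
  endloop
 endfacet
 facet normal -0.145 0.767 -0.625
  outer loop
   vertex 0.8 3.3 1.0
   vertex 0.8 5.5 3.7
   vertex 5.8 4.9 1.8
  endloop
 endfacet
 facet normal -1.000 0.000 0.000
  outer loop
   vertex 0.8 3.3 1.0
   vertex 0.8 4.1 4.2
   vertex 0.8 5.5 3.7
  endloop
 endfacet
 facet normal -0.975 -0.215 0.054
  outer loop
   vertex 0.8 3.3 1.0
   vertex 1.7 0.2 4.9
   vertex 0.8 4.1 4.2
  endloop
 endfacet
 facet normal -0.462 -0.743 -0.484
  outer loop
   vertex 0.8 3.3 1.0
   vertex 2.5 2.7 0.3
   vertex 1.7 0.2 4.9
  endloop
 endfacet
 facet normal 0.557 0.722 0.411
  outer loop
   vertex 3.4 5.5 4.0
   vertex 3.2 4.8 5.5
   vertex 5.8 4.9 1.8
  endloop
 endfacet
 facet normal 0.027 0.972 -0.235
  outer loop
   vertex 3.4 5.5 4.0
   vertex 5.8 4.9 1.8
   vertex 0.8 5.5 3.7
  endloop
 endfacet
 facet normal -0.048 0.908 0.417
  outer loop
   vertex 3.4 5.5 4.0
   vertex 0.8 5.5 3.7
   vertex 3.2 4.8 5.5
  endloop
 endfacet
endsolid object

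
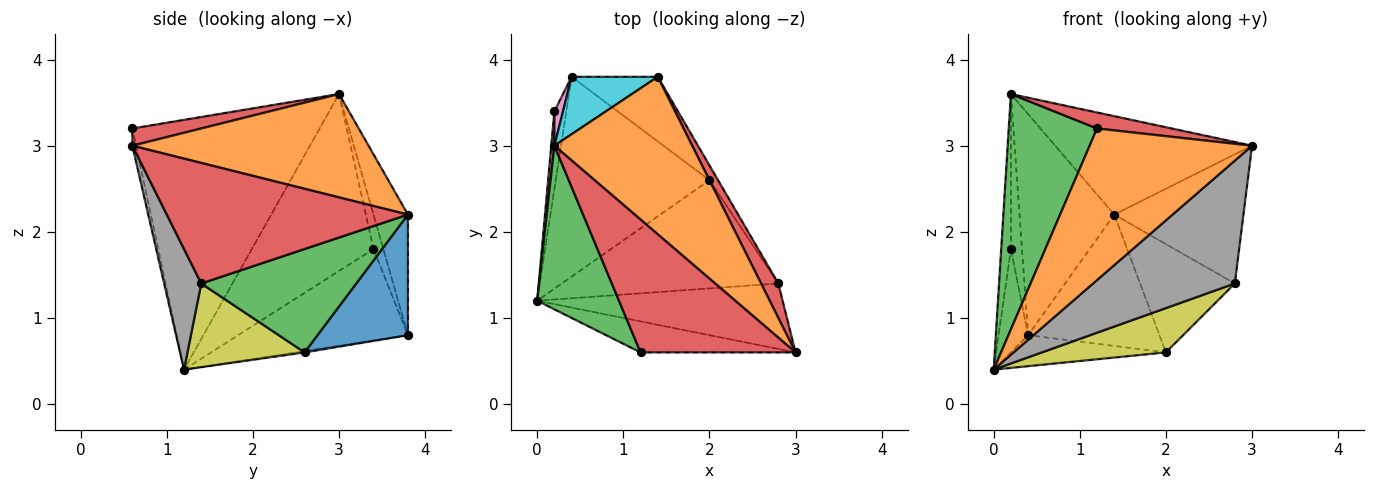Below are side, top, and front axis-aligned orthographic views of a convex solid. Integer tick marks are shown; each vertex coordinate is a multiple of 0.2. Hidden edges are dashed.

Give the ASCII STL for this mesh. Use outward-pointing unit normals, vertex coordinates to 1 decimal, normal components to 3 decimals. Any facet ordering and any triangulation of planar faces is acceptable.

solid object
 facet normal -0.009 0.153 -0.988
  outer loop
   vertex 2.0 2.6 0.6
   vertex 0.0 1.2 0.4
   vertex 0.4 3.8 0.8
  endloop
 endfacet
 facet normal -0.022 -0.979 -0.200
  outer loop
   vertex 1.2 0.6 3.2
   vertex 0.0 1.2 0.4
   vertex 3.0 0.6 3.0
  endloop
 endfacet
 facet normal -0.867 -0.409 0.284
  outer loop
   vertex 1.2 0.6 3.2
   vertex 0.2 3.0 3.6
   vertex 0.0 1.2 0.4
  endloop
 endfacet
 facet normal 0.110 -0.119 0.987
  outer loop
   vertex 1.2 0.6 3.2
   vertex 3.0 0.6 3.0
   vertex 0.2 3.0 3.6
  endloop
 endfacet
 facet normal -0.977 0.170 -0.127
  outer loop
   vertex 0.2 3.4 1.8
   vertex 0.4 3.8 0.8
   vertex 0.0 1.2 0.4
  endloop
 endfacet
 facet normal -0.997 0.079 0.018
  outer loop
   vertex 0.2 3.4 1.8
   vertex 0.0 1.2 0.4
   vertex 0.2 3.0 3.6
  endloop
 endfacet
 facet normal -0.655 0.737 0.164
  outer loop
   vertex 0.2 3.4 1.8
   vertex 0.2 3.0 3.6
   vertex 0.4 3.8 0.8
  endloop
 endfacet
 facet normal 0.225 -0.860 -0.458
  outer loop
   vertex 2.8 1.4 1.4
   vertex 3.0 0.6 3.0
   vertex 0.0 1.2 0.4
  endloop
 endfacet
 facet normal 0.337 -0.357 -0.872
  outer loop
   vertex 2.8 1.4 1.4
   vertex 0.0 1.2 0.4
   vertex 2.0 2.6 0.6
  endloop
 endfacet
 facet normal -0.332 0.913 0.237
  outer loop
   vertex 1.4 3.8 2.2
   vertex 0.4 3.8 0.8
   vertex 0.2 3.0 3.6
  endloop
 endfacet
 facet normal 0.526 0.763 -0.375
  outer loop
   vertex 1.4 3.8 2.2
   vertex 2.0 2.6 0.6
   vertex 0.4 3.8 0.8
  endloop
 endfacet
 facet normal 0.537 0.447 0.716
  outer loop
   vertex 1.4 3.8 2.2
   vertex 0.2 3.0 3.6
   vertex 3.0 0.6 3.0
  endloop
 endfacet
 facet normal 0.851 0.520 -0.071
  outer loop
   vertex 1.4 3.8 2.2
   vertex 2.8 1.4 1.4
   vertex 2.0 2.6 0.6
  endloop
 endfacet
 facet normal 0.875 0.469 0.125
  outer loop
   vertex 1.4 3.8 2.2
   vertex 3.0 0.6 3.0
   vertex 2.8 1.4 1.4
  endloop
 endfacet
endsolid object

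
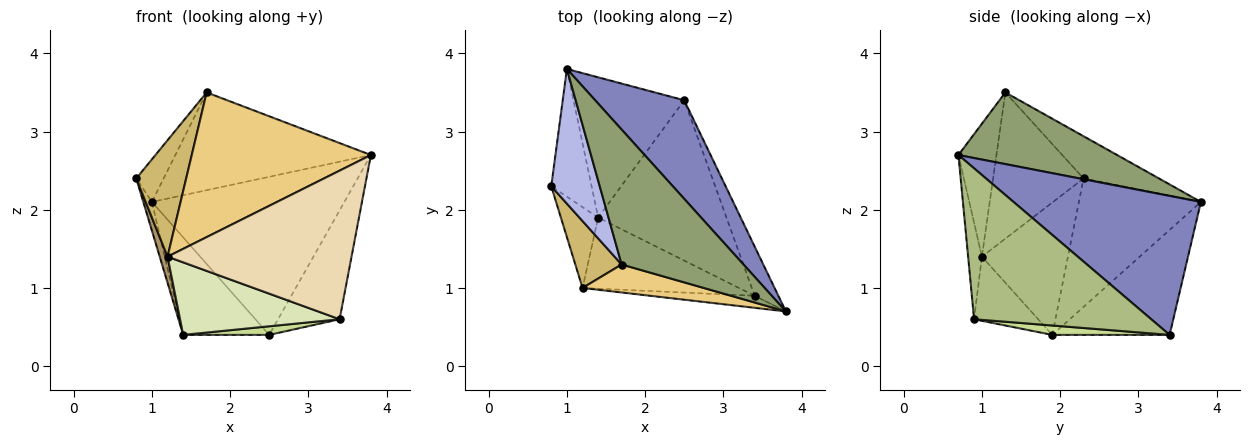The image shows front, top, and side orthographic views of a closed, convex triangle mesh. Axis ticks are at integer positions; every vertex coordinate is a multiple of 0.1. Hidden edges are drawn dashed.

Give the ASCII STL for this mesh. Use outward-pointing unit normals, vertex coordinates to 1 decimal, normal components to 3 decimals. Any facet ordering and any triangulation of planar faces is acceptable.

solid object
 facet normal -0.952 0.067 -0.299
  outer loop
   vertex 1.4 1.9 0.4
   vertex 0.8 2.3 2.4
   vertex 1.0 3.8 2.1
  endloop
 endfacet
 facet normal 0.637 0.654 0.408
  outer loop
   vertex 2.5 3.4 0.4
   vertex 1.0 3.8 2.1
   vertex 3.8 0.7 2.7
  endloop
 endfacet
 facet normal -0.614 0.450 -0.648
  outer loop
   vertex 2.5 3.4 0.4
   vertex 1.4 1.9 0.4
   vertex 1.0 3.8 2.1
  endloop
 endfacet
 facet normal -0.639 0.232 0.734
  outer loop
   vertex 1.7 1.3 3.5
   vertex 1.0 3.8 2.1
   vertex 0.8 2.3 2.4
  endloop
 endfacet
 facet normal 0.430 0.530 0.731
  outer loop
   vertex 1.7 1.3 3.5
   vertex 3.8 0.7 2.7
   vertex 1.0 3.8 2.1
  endloop
 endfacet
 facet normal 0.934 0.325 -0.147
  outer loop
   vertex 3.4 0.9 0.6
   vertex 2.5 3.4 0.4
   vertex 3.8 0.7 2.7
  endloop
 endfacet
 facet normal 0.073 -0.053 -0.996
  outer loop
   vertex 3.4 0.9 0.6
   vertex 1.4 1.9 0.4
   vertex 2.5 3.4 0.4
  endloop
 endfacet
 facet normal -0.276 -0.686 -0.673
  outer loop
   vertex 1.2 1.0 1.4
   vertex 1.4 1.9 0.4
   vertex 3.4 0.9 0.6
  endloop
 endfacet
 facet normal -0.959 -0.087 -0.270
  outer loop
   vertex 1.2 1.0 1.4
   vertex 0.8 2.3 2.4
   vertex 1.4 1.9 0.4
  endloop
 endfacet
 facet normal -0.844 -0.465 0.267
  outer loop
   vertex 1.2 1.0 1.4
   vertex 1.7 1.3 3.5
   vertex 0.8 2.3 2.4
  endloop
 endfacet
 facet normal -0.204 -0.961 0.186
  outer loop
   vertex 1.2 1.0 1.4
   vertex 3.8 0.7 2.7
   vertex 1.7 1.3 3.5
  endloop
 endfacet
 facet normal -0.074 -0.994 -0.080
  outer loop
   vertex 1.2 1.0 1.4
   vertex 3.4 0.9 0.6
   vertex 3.8 0.7 2.7
  endloop
 endfacet
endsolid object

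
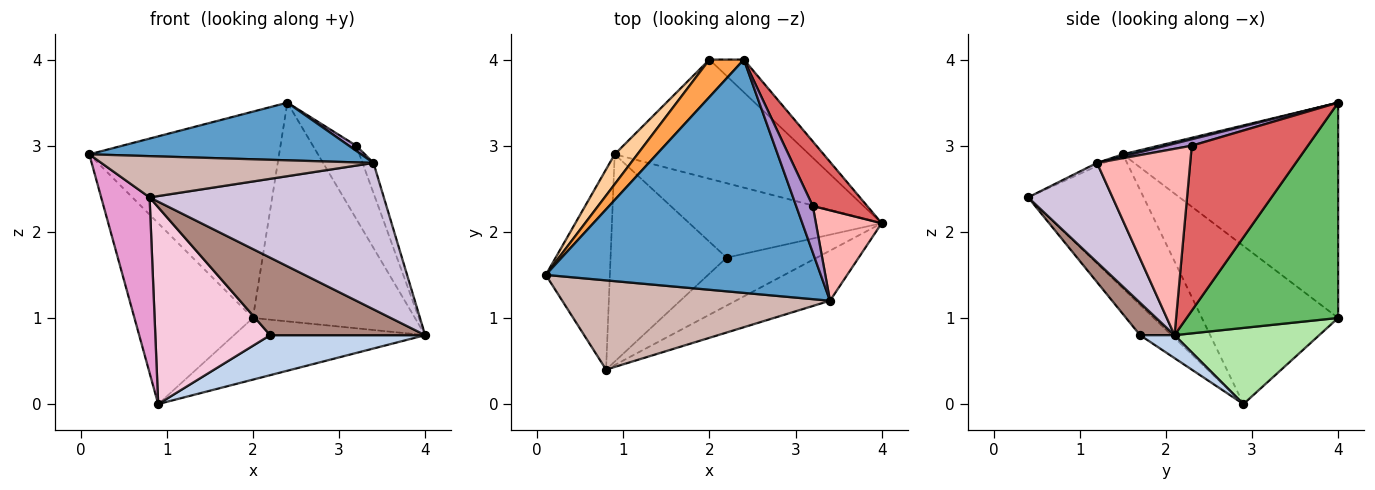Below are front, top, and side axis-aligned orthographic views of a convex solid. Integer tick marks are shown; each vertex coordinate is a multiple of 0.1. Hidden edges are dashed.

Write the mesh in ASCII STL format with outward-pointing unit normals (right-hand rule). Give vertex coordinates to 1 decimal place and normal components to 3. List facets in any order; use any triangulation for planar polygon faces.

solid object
 facet normal 0.008 -0.240 0.971
  outer loop
   vertex 3.4 1.2 2.8
   vertex 2.4 4.0 3.5
   vertex 0.1 1.5 2.9
  endloop
 endfacet
 facet normal 0.105 -0.471 -0.876
  outer loop
   vertex 2.2 1.7 0.8
   vertex 0.9 2.9 0.0
   vertex 4.0 2.1 0.8
  endloop
 endfacet
 facet normal -0.745 0.657 0.119
  outer loop
   vertex 2.0 4.0 1.0
   vertex 0.1 1.5 2.9
   vertex 2.4 4.0 3.5
  endloop
 endfacet
 facet normal -0.750 0.652 0.108
  outer loop
   vertex 2.0 4.0 1.0
   vertex 0.9 2.9 0.0
   vertex 0.1 1.5 2.9
  endloop
 endfacet
 facet normal 0.679 0.726 -0.109
  outer loop
   vertex 2.0 4.0 1.0
   vertex 2.4 4.0 3.5
   vertex 4.0 2.1 0.8
  endloop
 endfacet
 facet normal 0.328 0.434 -0.839
  outer loop
   vertex 2.0 4.0 1.0
   vertex 4.0 2.1 0.8
   vertex 0.9 2.9 0.0
  endloop
 endfacet
 facet normal 0.895 0.334 0.295
  outer loop
   vertex 3.2 2.3 3.0
   vertex 4.0 2.1 0.8
   vertex 2.4 4.0 3.5
  endloop
 endfacet
 facet normal 0.937 0.110 0.331
  outer loop
   vertex 3.2 2.3 3.0
   vertex 3.4 1.2 2.8
   vertex 4.0 2.1 0.8
  endloop
 endfacet
 facet normal 0.361 -0.103 0.927
  outer loop
   vertex 3.2 2.3 3.0
   vertex 2.4 4.0 3.5
   vertex 3.4 1.2 2.8
  endloop
 endfacet
 facet normal 0.323 -0.896 -0.306
  outer loop
   vertex 0.8 0.4 2.4
   vertex 4.0 2.1 0.8
   vertex 3.4 1.2 2.8
  endloop
 endfacet
 facet normal 0.186 -0.836 -0.517
  outer loop
   vertex 0.8 0.4 2.4
   vertex 2.2 1.7 0.8
   vertex 4.0 2.1 0.8
  endloop
 endfacet
 facet normal -0.011 -0.419 0.908
  outer loop
   vertex 0.8 0.4 2.4
   vertex 3.4 1.2 2.8
   vertex 0.1 1.5 2.9
  endloop
 endfacet
 facet normal -0.844 -0.354 -0.404
  outer loop
   vertex 0.8 0.4 2.4
   vertex 0.1 1.5 2.9
   vertex 0.9 2.9 0.0
  endloop
 endfacet
 facet normal -0.186 -0.677 -0.712
  outer loop
   vertex 0.8 0.4 2.4
   vertex 0.9 2.9 0.0
   vertex 2.2 1.7 0.8
  endloop
 endfacet
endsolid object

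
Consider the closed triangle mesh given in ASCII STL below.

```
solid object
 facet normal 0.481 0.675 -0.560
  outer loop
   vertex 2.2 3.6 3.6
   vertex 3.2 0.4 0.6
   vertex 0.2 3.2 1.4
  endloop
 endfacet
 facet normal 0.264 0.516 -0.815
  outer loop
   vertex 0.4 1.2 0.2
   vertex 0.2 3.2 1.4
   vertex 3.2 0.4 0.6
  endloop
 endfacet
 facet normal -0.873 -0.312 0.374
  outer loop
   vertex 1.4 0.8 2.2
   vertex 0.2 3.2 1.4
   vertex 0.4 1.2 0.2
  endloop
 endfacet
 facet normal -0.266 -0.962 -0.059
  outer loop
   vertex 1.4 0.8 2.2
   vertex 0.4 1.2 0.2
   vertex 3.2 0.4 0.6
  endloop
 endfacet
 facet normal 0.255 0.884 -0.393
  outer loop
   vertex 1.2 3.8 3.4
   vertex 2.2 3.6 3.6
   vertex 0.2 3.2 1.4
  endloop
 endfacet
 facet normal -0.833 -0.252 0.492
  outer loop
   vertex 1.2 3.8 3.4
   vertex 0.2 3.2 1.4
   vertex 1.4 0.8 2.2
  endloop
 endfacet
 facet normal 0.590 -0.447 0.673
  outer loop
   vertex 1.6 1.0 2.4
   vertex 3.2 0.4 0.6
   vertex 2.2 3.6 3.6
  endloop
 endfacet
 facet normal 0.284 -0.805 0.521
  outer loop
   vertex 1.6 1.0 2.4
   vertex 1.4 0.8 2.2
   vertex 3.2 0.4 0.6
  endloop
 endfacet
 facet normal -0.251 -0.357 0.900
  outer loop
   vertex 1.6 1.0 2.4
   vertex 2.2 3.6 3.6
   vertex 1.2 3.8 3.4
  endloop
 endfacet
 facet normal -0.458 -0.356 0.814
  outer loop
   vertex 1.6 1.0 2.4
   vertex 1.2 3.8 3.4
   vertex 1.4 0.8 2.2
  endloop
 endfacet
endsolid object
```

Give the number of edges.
15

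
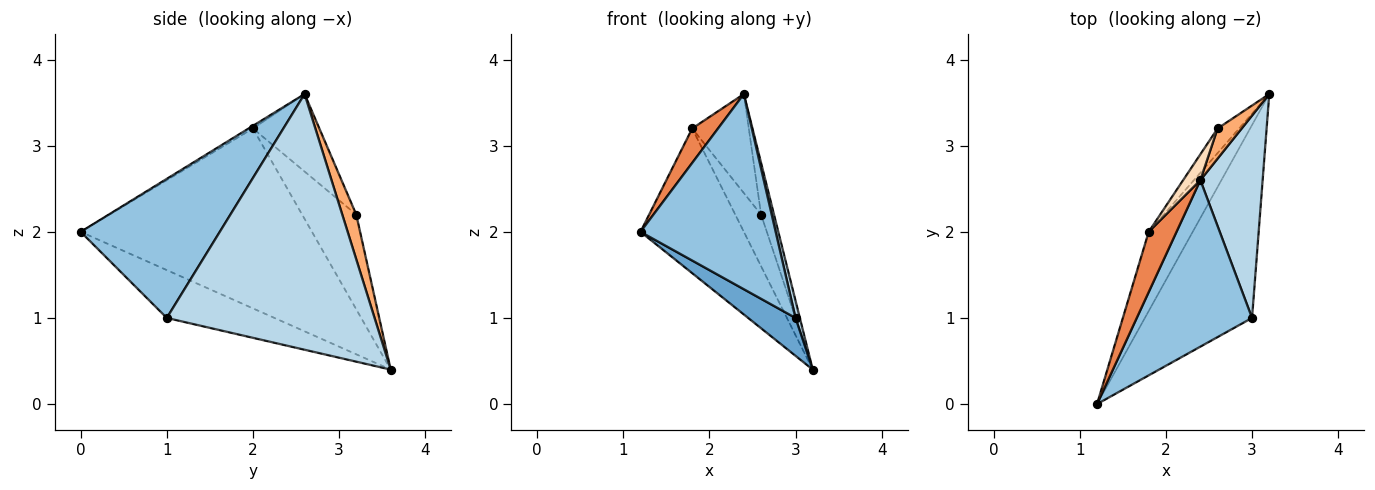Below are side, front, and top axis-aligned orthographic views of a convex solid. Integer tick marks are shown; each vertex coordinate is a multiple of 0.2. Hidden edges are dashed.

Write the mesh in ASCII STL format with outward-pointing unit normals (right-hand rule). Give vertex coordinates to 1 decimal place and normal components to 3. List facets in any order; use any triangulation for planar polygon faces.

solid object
 facet normal -0.401 -0.177 -0.899
  outer loop
   vertex 3.0 1.0 1.0
   vertex 1.2 0.0 2.0
   vertex 3.2 3.6 0.4
  endloop
 endfacet
 facet normal 0.617 -0.599 0.511
  outer loop
   vertex 3.0 1.0 1.0
   vertex 2.4 2.6 3.6
   vertex 1.2 0.0 2.0
  endloop
 endfacet
 facet normal 0.971 -0.020 0.237
  outer loop
   vertex 3.0 1.0 1.0
   vertex 3.2 3.6 0.4
   vertex 2.4 2.6 3.6
  endloop
 endfacet
 facet normal -0.891 0.398 -0.218
  outer loop
   vertex 1.8 2.0 3.2
   vertex 3.2 3.6 0.4
   vertex 1.2 0.0 2.0
  endloop
 endfacet
 facet normal -0.082 -0.494 0.865
  outer loop
   vertex 1.8 2.0 3.2
   vertex 1.2 0.0 2.0
   vertex 2.4 2.6 3.6
  endloop
 endfacet
 facet normal 0.683 0.631 0.368
  outer loop
   vertex 2.6 3.2 2.2
   vertex 2.4 2.6 3.6
   vertex 3.2 3.6 0.4
  endloop
 endfacet
 facet normal -0.884 0.422 -0.201
  outer loop
   vertex 2.6 3.2 2.2
   vertex 3.2 3.6 0.4
   vertex 1.8 2.0 3.2
  endloop
 endfacet
 facet normal -0.751 0.639 0.167
  outer loop
   vertex 2.6 3.2 2.2
   vertex 1.8 2.0 3.2
   vertex 2.4 2.6 3.6
  endloop
 endfacet
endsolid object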